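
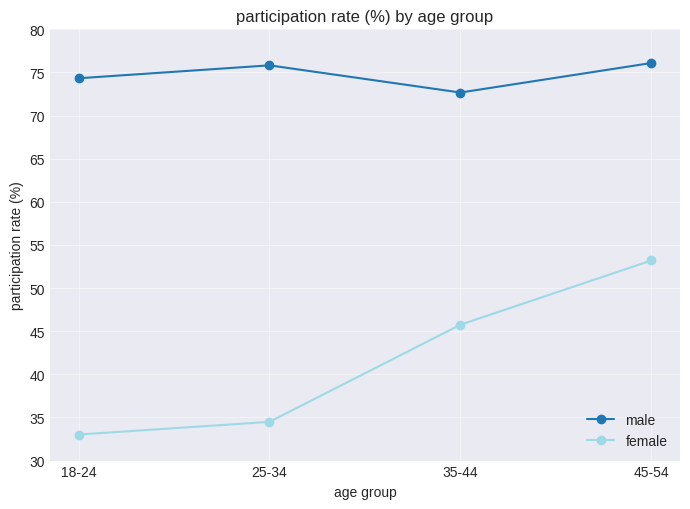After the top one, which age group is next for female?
35-44

Top 3 for female: 45-54 ≈ 55, 35-44 ≈ 45, 25-34 ≈ 35.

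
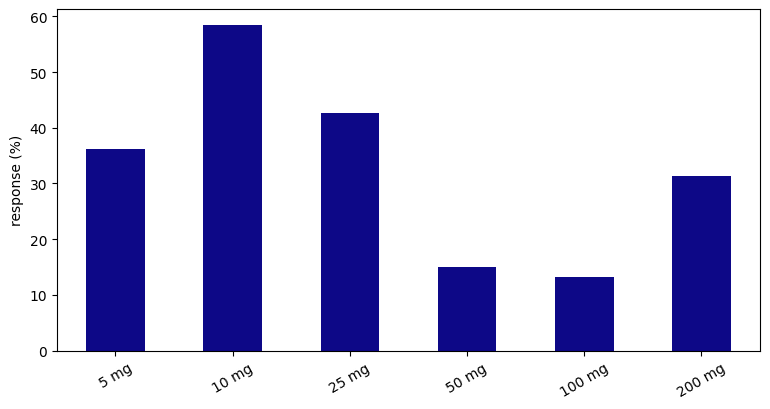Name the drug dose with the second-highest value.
25 mg

Top 3: 10 mg ≈ 60, 25 mg ≈ 45, 5 mg ≈ 35.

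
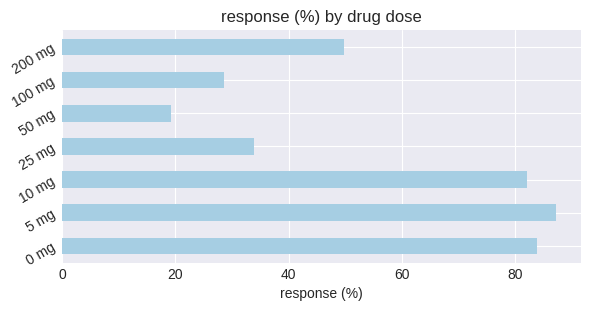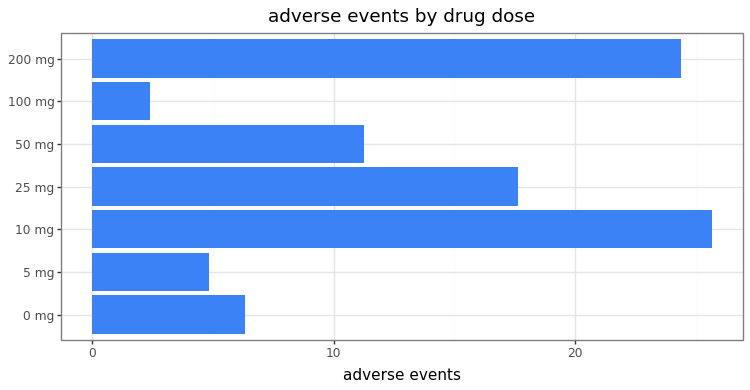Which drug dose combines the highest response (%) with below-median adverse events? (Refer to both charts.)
5 mg

Chart 2 median adverse events ≈ 10; below-median drug doses: 0 mg, 5 mg, 100 mg. Among those, 5 mg has the highest response (%) (≈ 90).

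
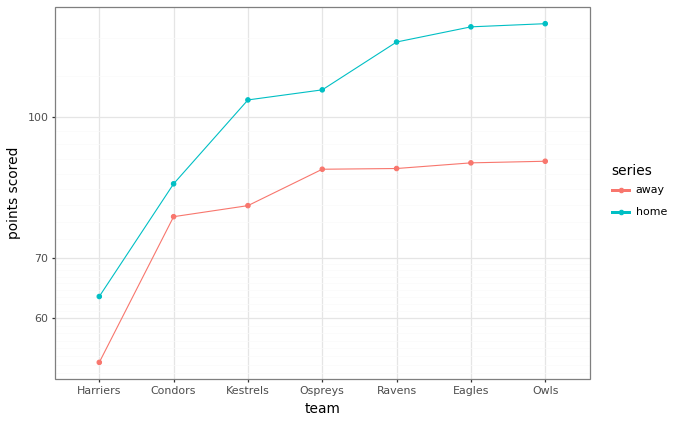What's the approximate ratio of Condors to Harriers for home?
≈ 1.33×

Condors ≈ 80, Harriers ≈ 60; 80/60 ≈ 1.33.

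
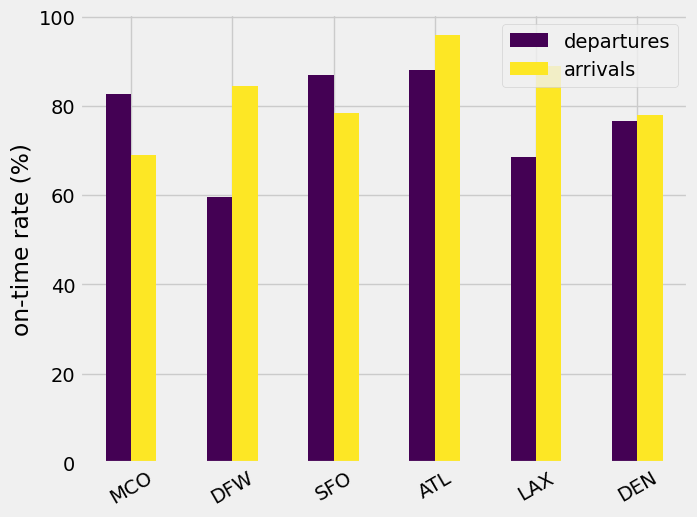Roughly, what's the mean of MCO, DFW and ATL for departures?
≈ 77

(80 + 60 + 90) / 3 ≈ 77.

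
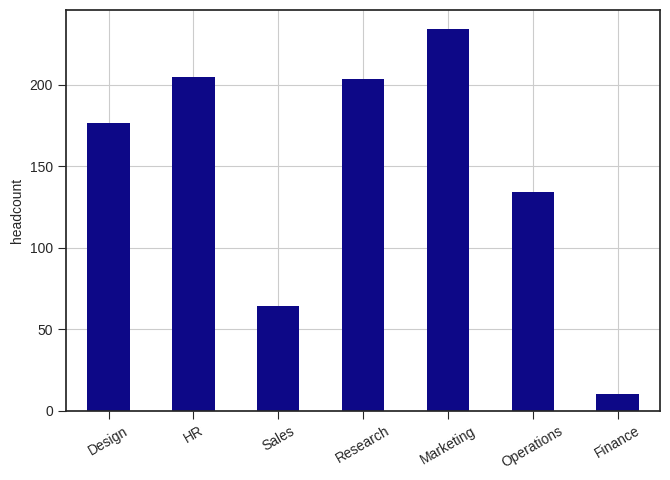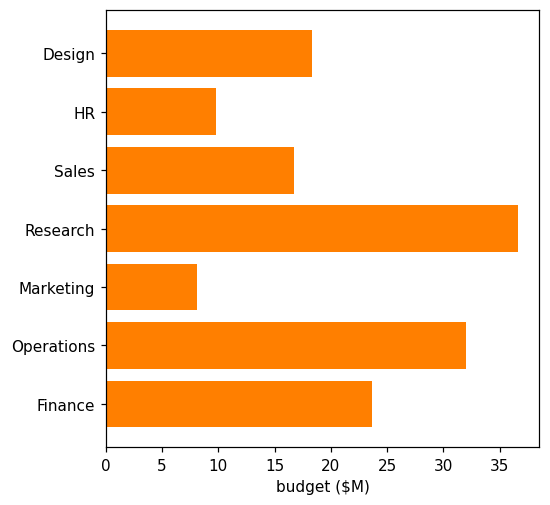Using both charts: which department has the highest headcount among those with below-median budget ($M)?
Chart 2 median budget ($M) ≈ 20; below-median departments: HR, Sales, Marketing. Among those, Marketing has the highest headcount (≈ 225).

Marketing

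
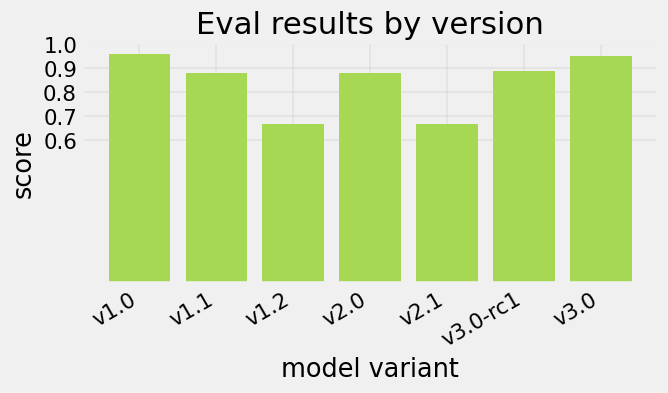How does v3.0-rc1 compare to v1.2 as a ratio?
v3.0-rc1 ≈ 0.9, v1.2 ≈ 0.7; 0.9/0.7 ≈ 1.29.

≈ 1.29×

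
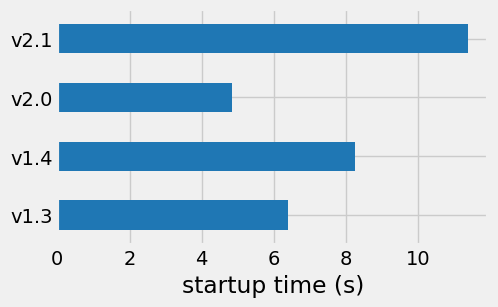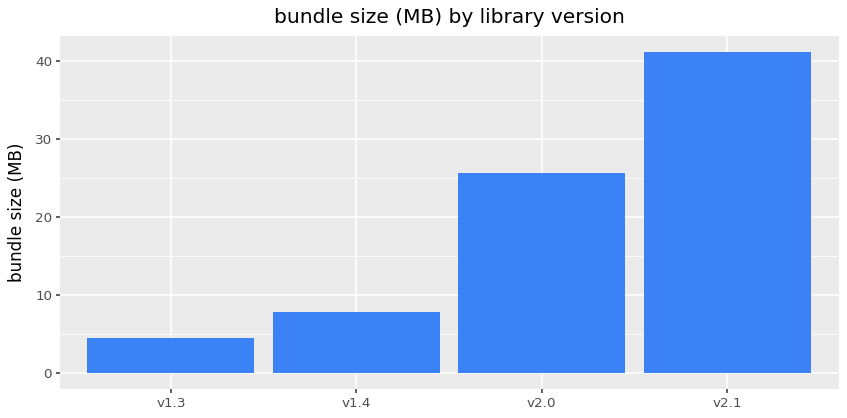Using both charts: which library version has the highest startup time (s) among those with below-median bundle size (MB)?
Chart 2 median bundle size (MB) ≈ 15; below-median library versions: v1.3, v1.4. Among those, v1.4 has the highest startup time (s) (≈ 8).

v1.4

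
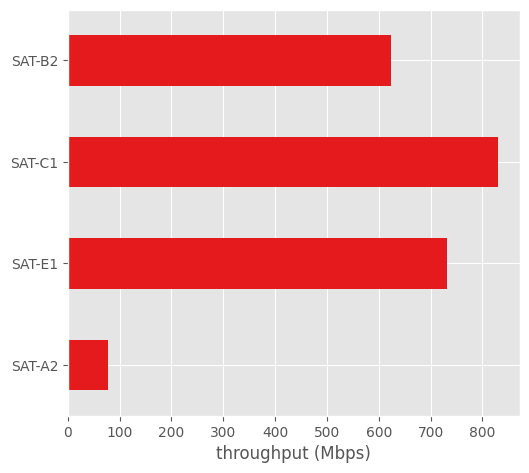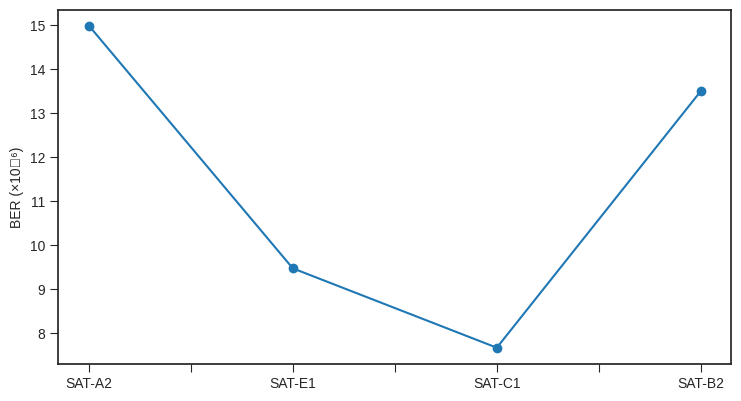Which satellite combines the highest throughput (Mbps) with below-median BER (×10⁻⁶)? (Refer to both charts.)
Chart 2 median BER (×10⁻⁶) ≈ 12; below-median satellites: SAT-E1, SAT-C1. Among those, SAT-C1 has the highest throughput (Mbps) (≈ 800).

SAT-C1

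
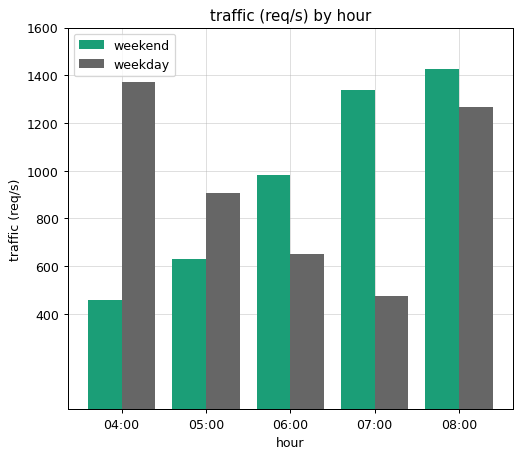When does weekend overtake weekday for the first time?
06:00

05:00: weekend ≈ 600 vs weekday ≈ 1000 (not yet); 06:00: weekend ≈ 1000 vs weekday ≈ 600 (first crossover).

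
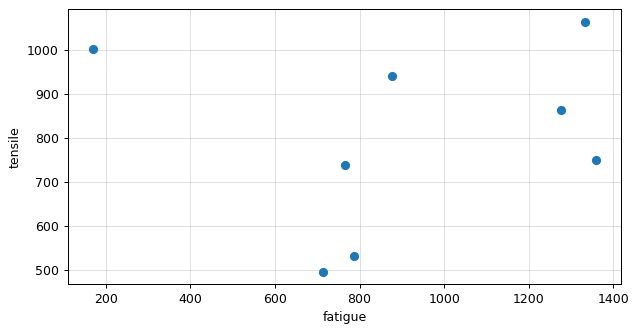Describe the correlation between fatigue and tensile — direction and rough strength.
no clear correlation

Points are roughly uncorrelated; weak (|r| ≈ 0.1).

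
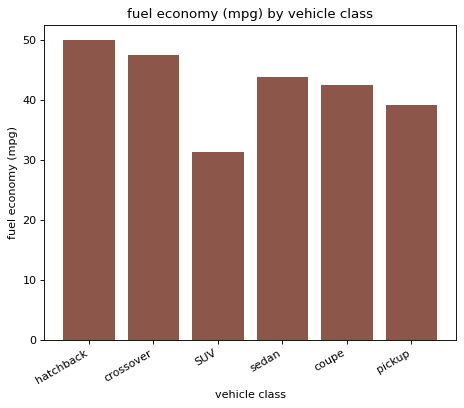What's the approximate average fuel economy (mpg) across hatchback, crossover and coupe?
≈ 47

(50 + 50 + 40) / 3 ≈ 47.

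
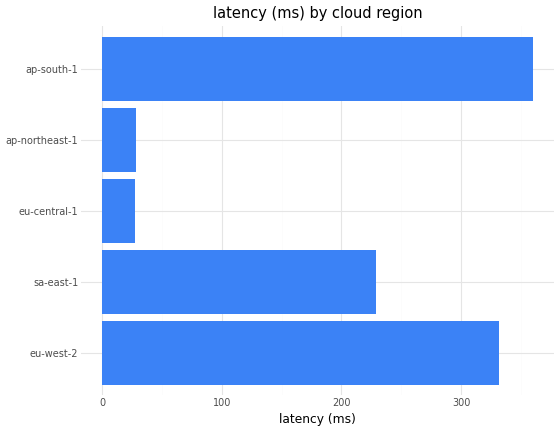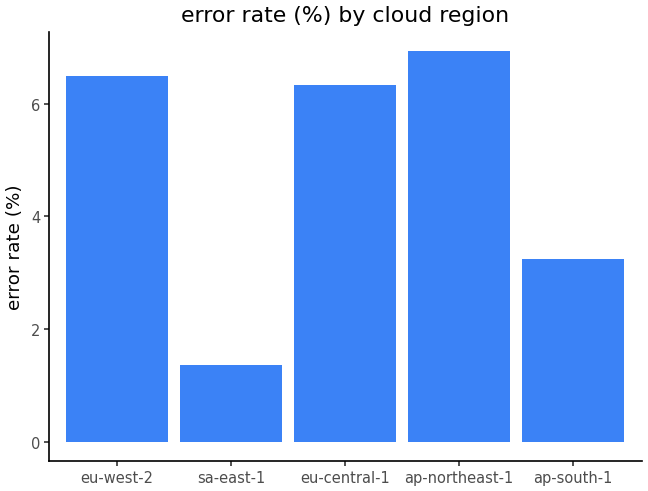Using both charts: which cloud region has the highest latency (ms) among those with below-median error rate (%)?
ap-south-1

Chart 2 median error rate (%) ≈ 6; below-median cloud regions: sa-east-1, ap-south-1. Among those, ap-south-1 has the highest latency (ms) (≈ 350).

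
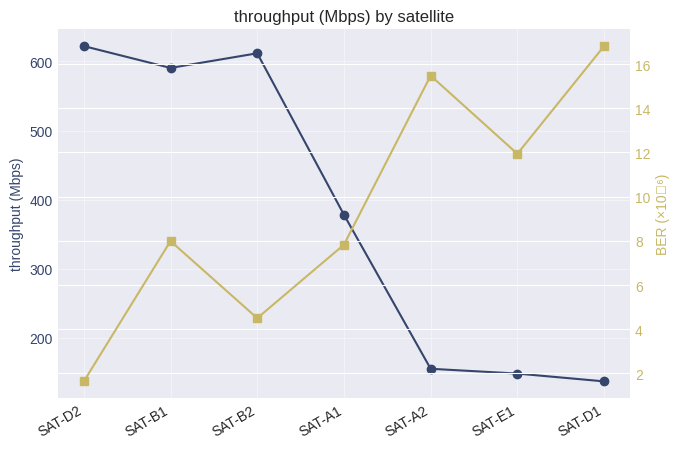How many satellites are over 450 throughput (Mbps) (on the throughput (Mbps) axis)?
Above 450: SAT-D2, SAT-B1, SAT-B2.

3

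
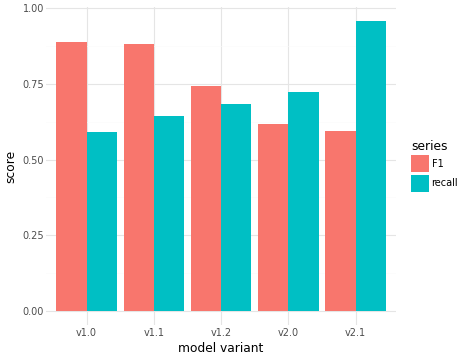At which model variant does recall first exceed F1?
v2.0

v1.2: recall ≈ 0.7 vs F1 ≈ 0.7 (not yet); v2.0: recall ≈ 0.7 vs F1 ≈ 0.6 (first crossover).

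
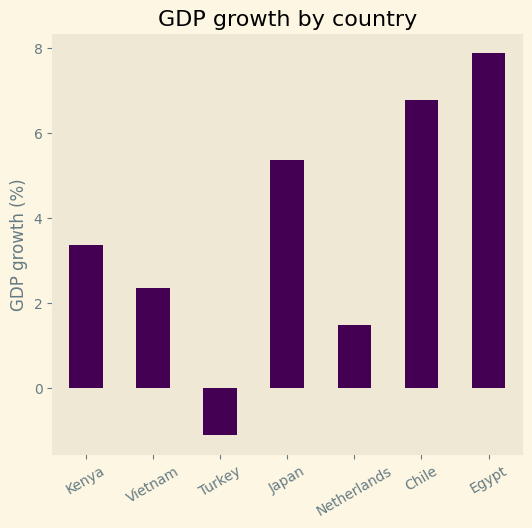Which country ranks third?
Top 4: Egypt ≈ 8, Chile ≈ 7, Japan ≈ 5, Kenya ≈ 3.

Japan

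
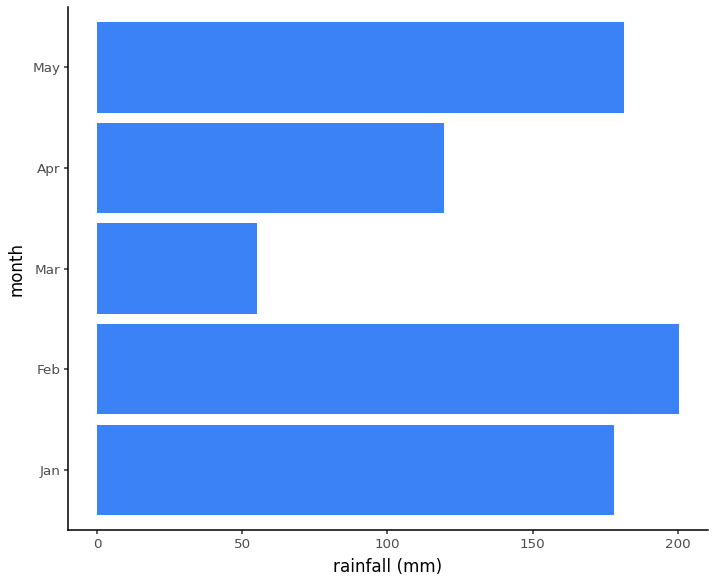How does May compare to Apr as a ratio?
May ≈ 180, Apr ≈ 120; 180/120 ≈ 1.5.

≈ 1.5×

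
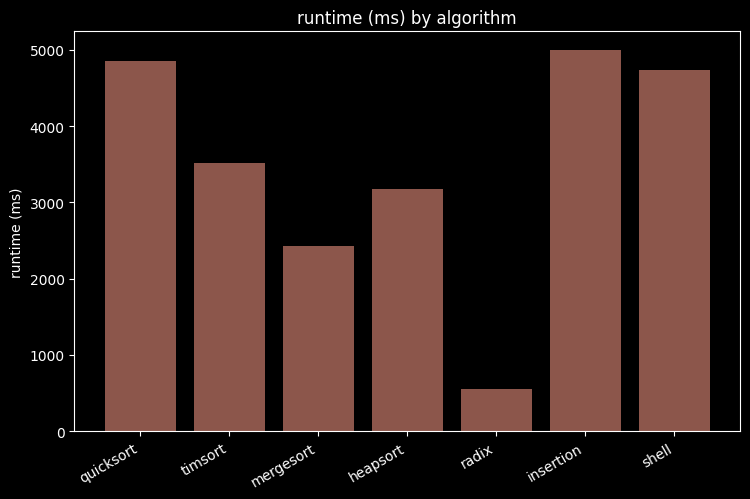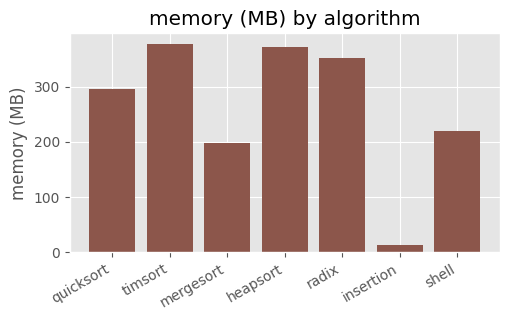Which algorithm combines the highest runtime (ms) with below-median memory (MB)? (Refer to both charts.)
insertion

Chart 2 median memory (MB) ≈ 300; below-median algorithms: mergesort, insertion, shell. Among those, insertion has the highest runtime (ms) (≈ 5000).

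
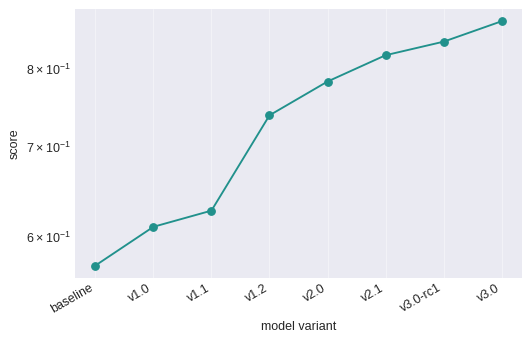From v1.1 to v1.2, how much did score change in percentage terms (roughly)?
v1.1 ≈ 0.65, v1.2 ≈ 0.75; (0.75 − 0.65) / 0.65 ≈ +15.4%.

≈ +15.4%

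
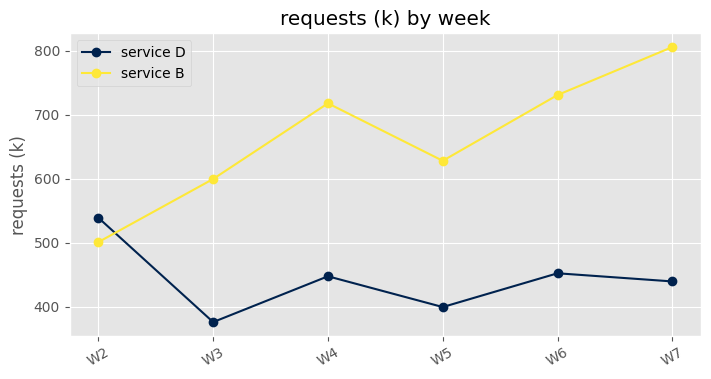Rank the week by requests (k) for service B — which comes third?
W4

Top 4 for service B: W7 ≈ 800, W6 ≈ 750, W4 ≈ 700, W5 ≈ 650.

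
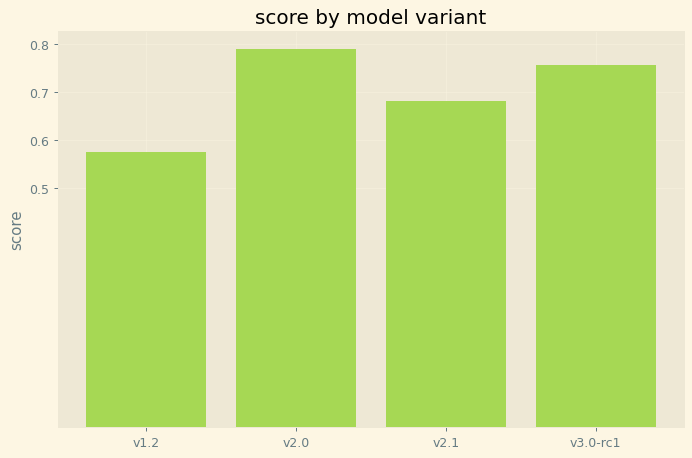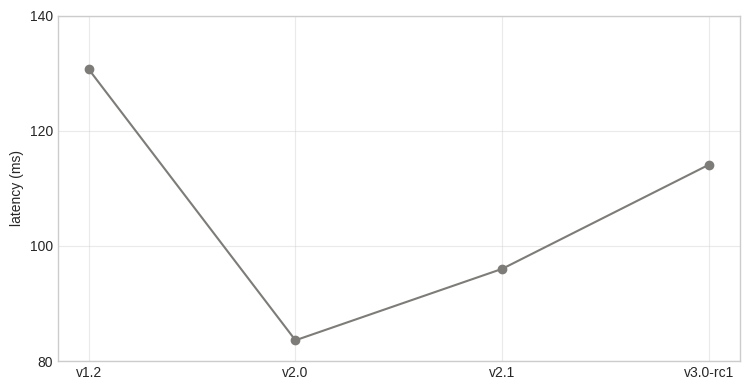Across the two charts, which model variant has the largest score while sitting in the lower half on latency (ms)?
v2.0

Chart 2 median latency (ms) ≈ 100; below-median model variants: v2.0, v2.1. Among those, v2.0 has the highest score (≈ 0.8).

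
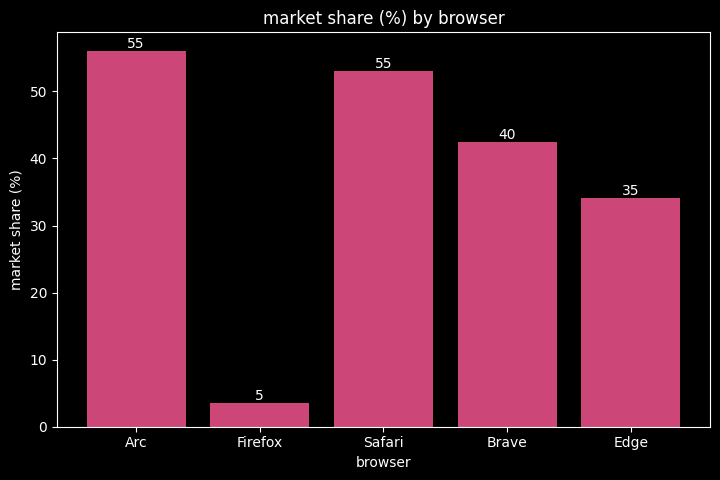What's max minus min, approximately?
≈ 50

Max Arc ≈ 55, min Firefox ≈ 5; range ≈ 50.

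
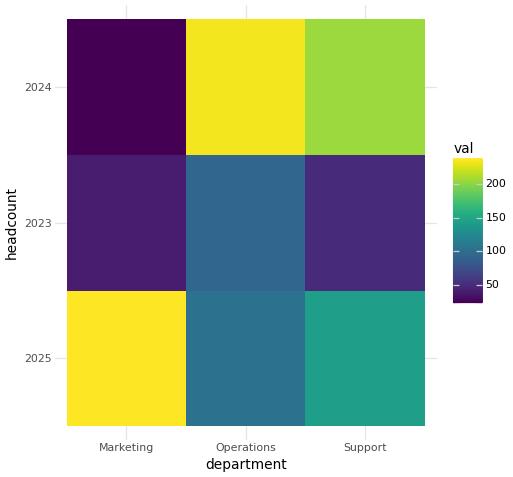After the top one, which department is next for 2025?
Top 3 for 2025: Marketing ≈ 240, Support ≈ 140, Operations ≈ 100.

Support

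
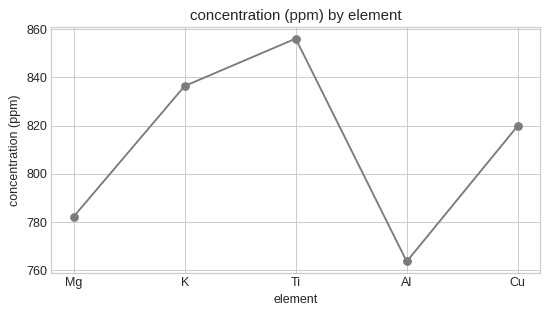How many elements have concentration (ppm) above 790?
3

Above 790: K, Ti, Cu.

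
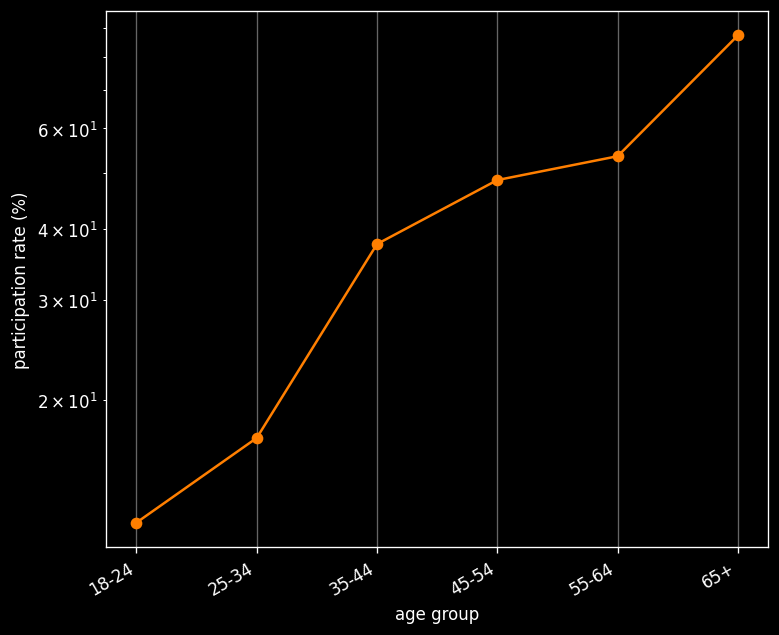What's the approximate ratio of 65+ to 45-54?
65+ ≈ 90, 45-54 ≈ 50; 90/50 ≈ 1.8.

≈ 1.8×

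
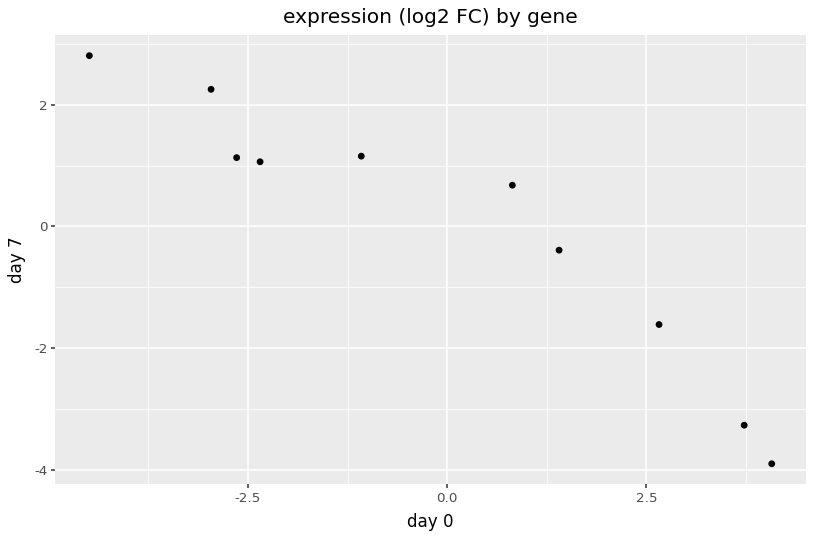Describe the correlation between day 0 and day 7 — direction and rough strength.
negative, strong

Points are negatively correlated; strong (|r| ≈ 0.9).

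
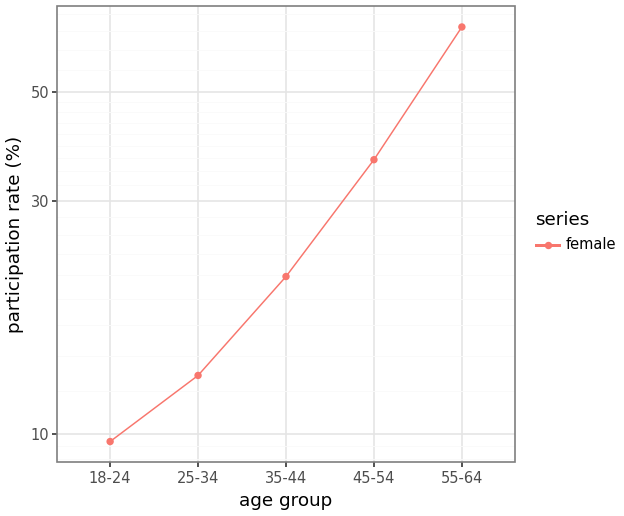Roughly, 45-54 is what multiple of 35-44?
≈ 1.75×

45-54 ≈ 35, 35-44 ≈ 20; 35/20 ≈ 1.75.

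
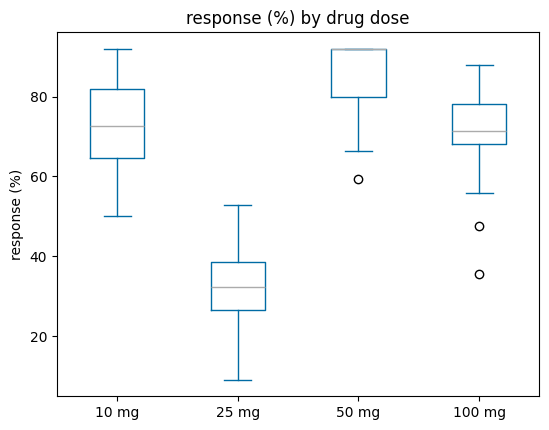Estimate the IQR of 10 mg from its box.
≈ 15

Q3 ≈ 80, Q1 ≈ 65; IQR ≈ 15.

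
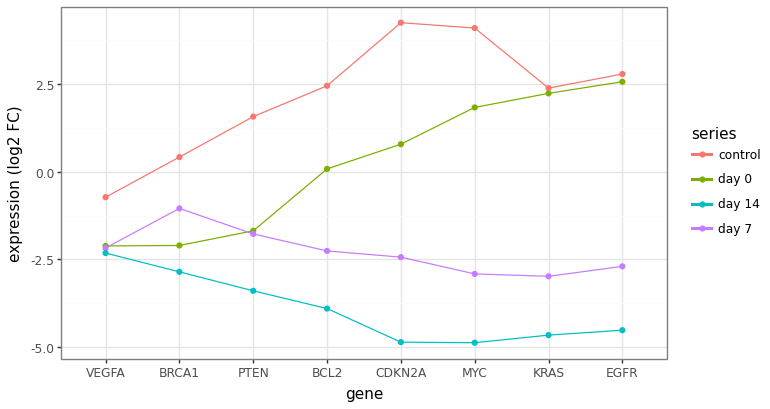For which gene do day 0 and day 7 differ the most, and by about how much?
EGFR, ≈ 6 log2 FC

EGFR: day 0 ≈ 3, day 7 ≈ -3 → gap ≈ 6. Next-largest (KRAS) is only ≈ 5.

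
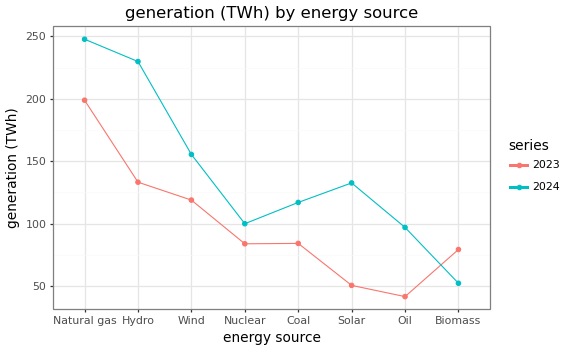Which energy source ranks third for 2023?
Wind

Top 4 for 2023: Natural gas ≈ 200, Hydro ≈ 140, Wind ≈ 120, Coal ≈ 80.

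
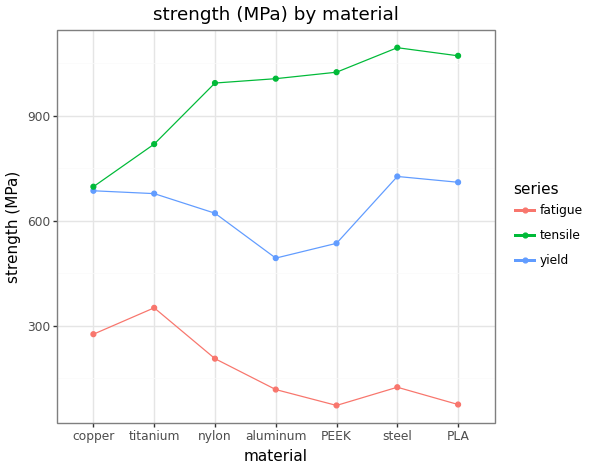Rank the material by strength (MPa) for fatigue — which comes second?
copper

Top 3 for fatigue: titanium ≈ 400, copper ≈ 300, nylon ≈ 200.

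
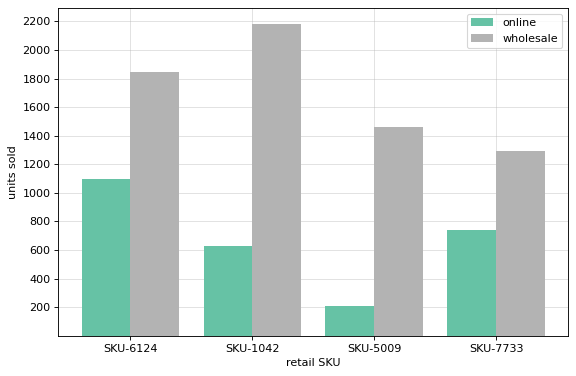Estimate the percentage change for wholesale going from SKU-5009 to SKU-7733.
≈ -14.3%

SKU-5009 ≈ 1400, SKU-7733 ≈ 1200; (1200 − 1400) / 1400 ≈ -14.3%.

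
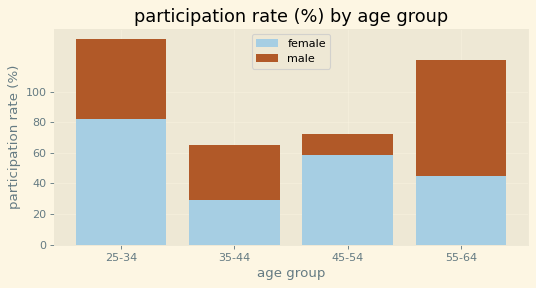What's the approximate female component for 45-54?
≈ 60

female top ≈ 60, bottom ≈ 0; segment ≈ 60.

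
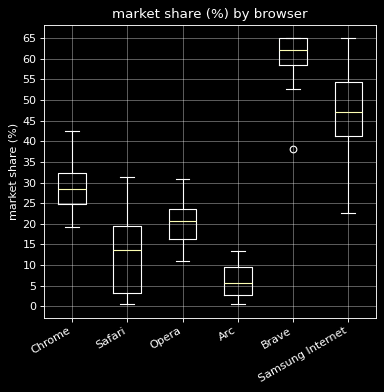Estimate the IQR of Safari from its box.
Q3 ≈ 20, Q1 ≈ 5; IQR ≈ 15.

≈ 15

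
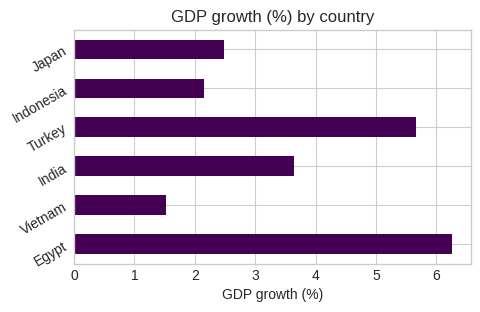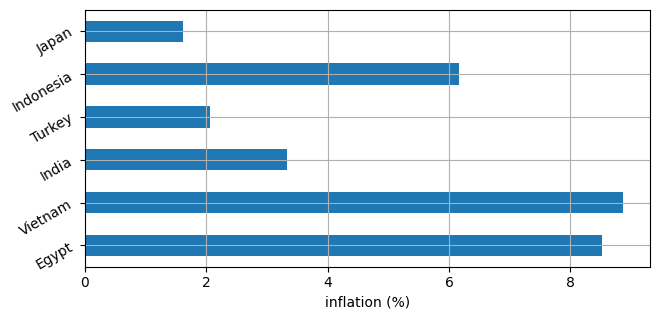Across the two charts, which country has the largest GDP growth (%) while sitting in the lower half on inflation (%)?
Chart 2 median inflation (%) ≈ 5; below-median countries: India, Turkey, Japan. Among those, Turkey has the highest GDP growth (%) (≈ 6).

Turkey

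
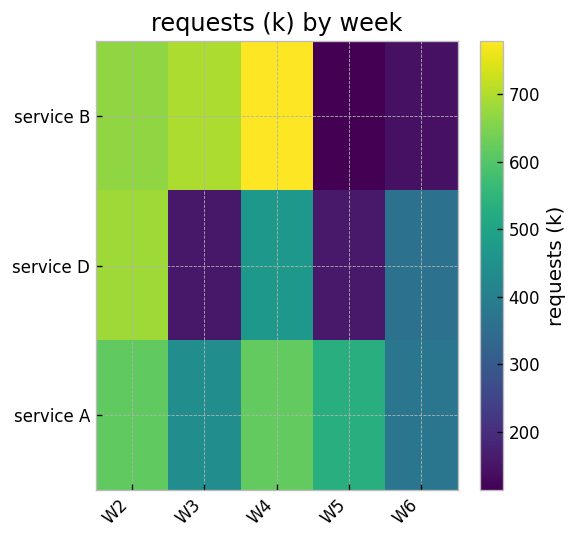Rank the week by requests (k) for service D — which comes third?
Top 4 for service D: W2 ≈ 700, W4 ≈ 500, W6 ≈ 400, W5 ≈ 200.

W6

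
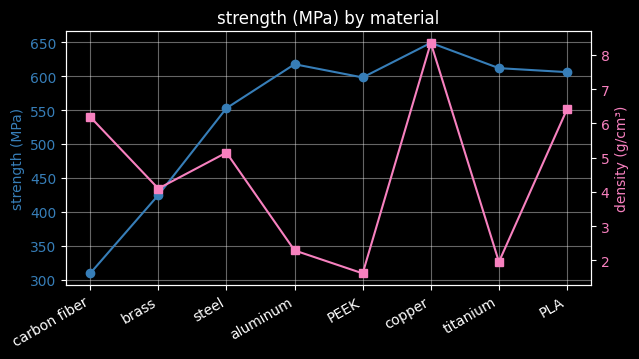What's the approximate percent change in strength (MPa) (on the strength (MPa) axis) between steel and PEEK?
steel ≈ 550, PEEK ≈ 600; (600 − 550) / 550 ≈ +9.1%.

≈ +9.1%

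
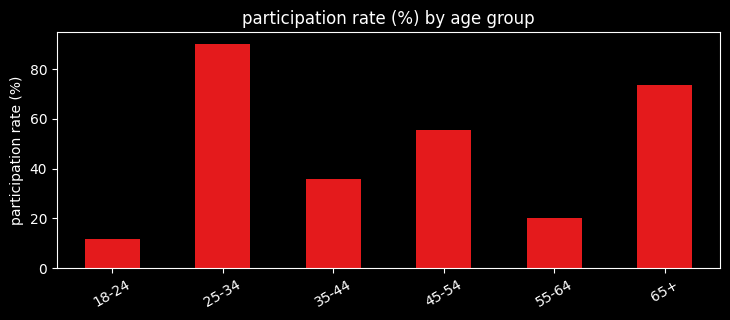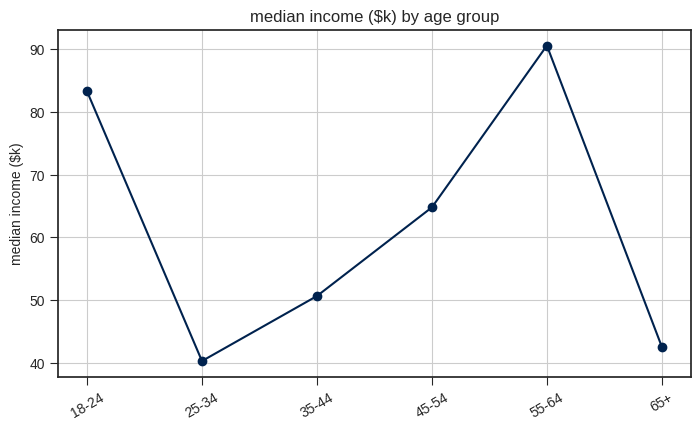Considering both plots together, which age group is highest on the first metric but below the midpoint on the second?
Chart 2 median median income ($k) ≈ 60; below-median age groups: 25-34, 35-44, 65+. Among those, 25-34 has the highest participation rate (%) (≈ 90).

25-34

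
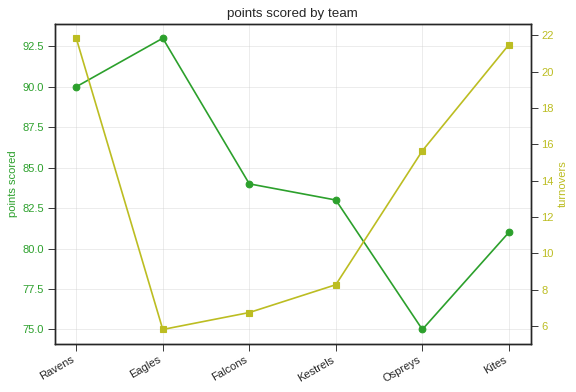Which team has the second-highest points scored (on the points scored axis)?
Top 3 (on the points scored axis): Eagles ≈ 92, Ravens ≈ 90, Falcons ≈ 84.

Ravens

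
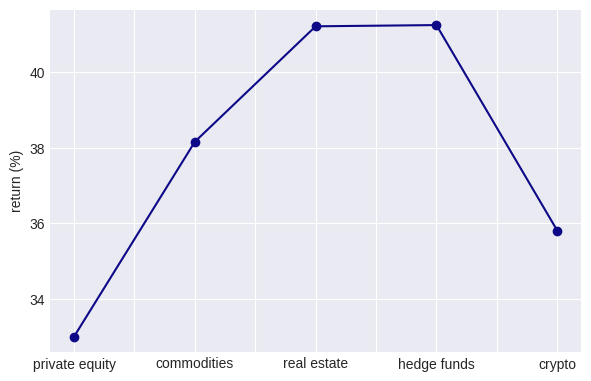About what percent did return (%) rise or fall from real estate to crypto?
≈ -12.2%

real estate ≈ 41, crypto ≈ 36; (36 − 41) / 41 ≈ -12.2%.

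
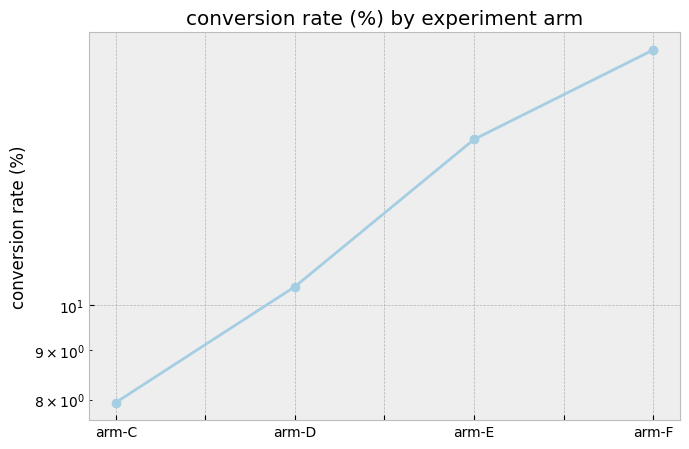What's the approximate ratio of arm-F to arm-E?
≈ 1.2×

arm-F ≈ 18, arm-E ≈ 15; 18/15 ≈ 1.2.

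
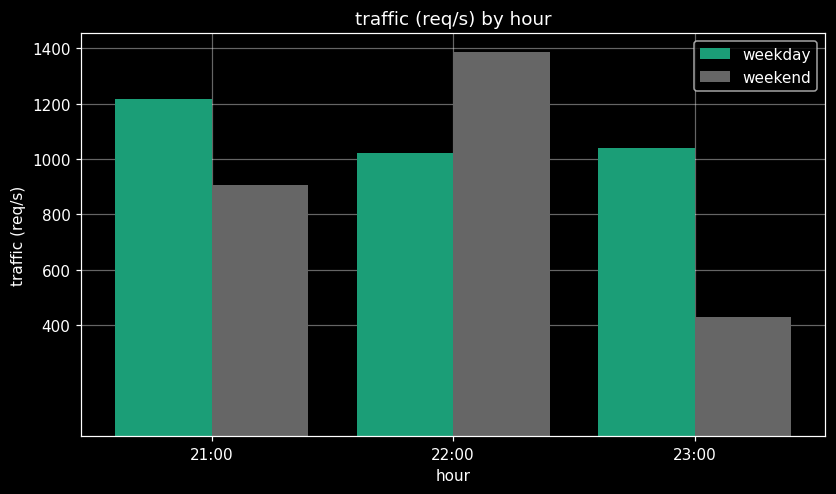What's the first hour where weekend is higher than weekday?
22:00

21:00: weekend ≈ 1000 vs weekday ≈ 1200 (not yet); 22:00: weekend ≈ 1400 vs weekday ≈ 1000 (first crossover).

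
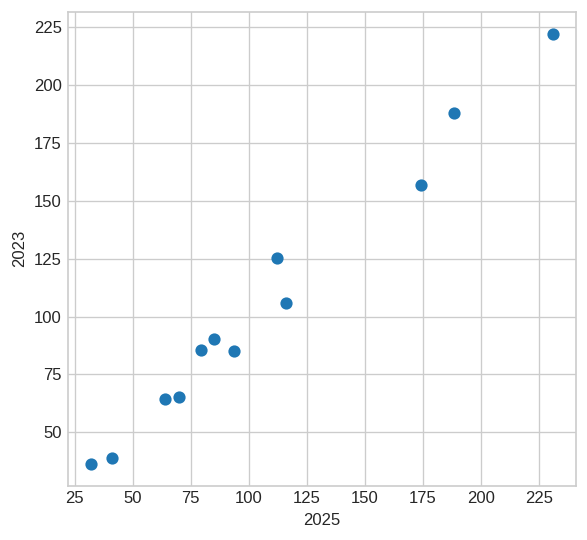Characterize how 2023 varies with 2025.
Points are positively correlated; strong (|r| ≈ 1.0).

positive, strong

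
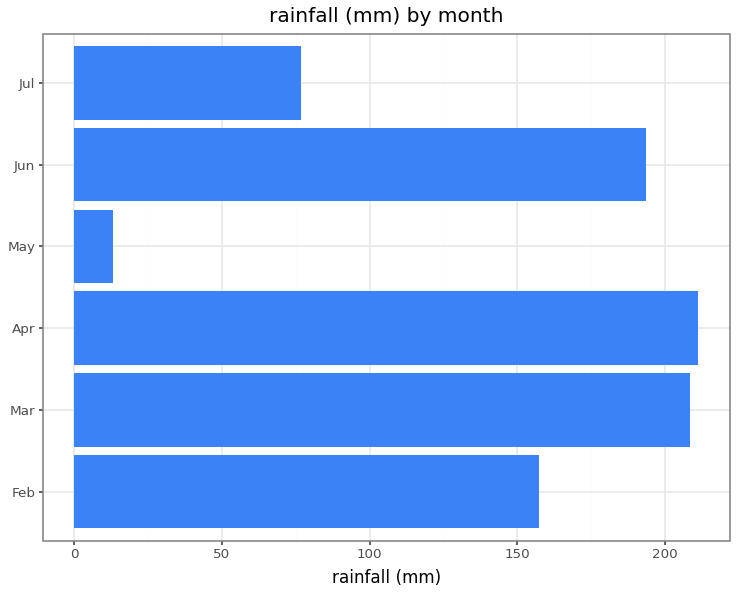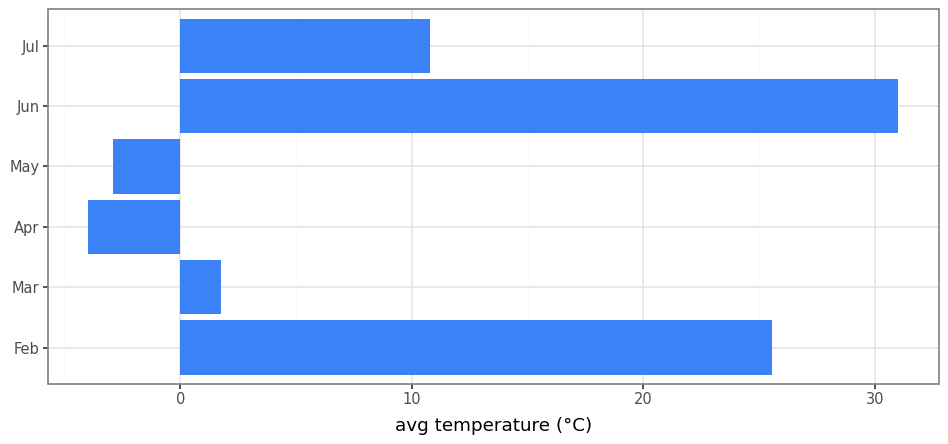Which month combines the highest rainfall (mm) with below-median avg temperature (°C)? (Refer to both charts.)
Chart 2 median avg temperature (°C) ≈ 5; below-median months: Mar, Apr, May. Among those, Apr has the highest rainfall (mm) (≈ 220).

Apr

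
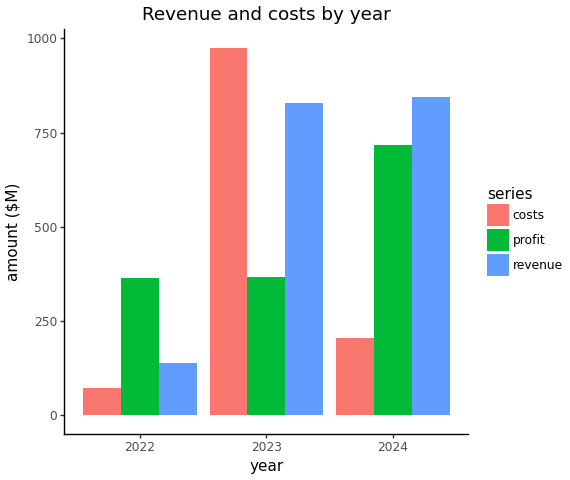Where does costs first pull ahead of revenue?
2023

2022: costs ≈ 100 vs revenue ≈ 100 (not yet); 2023: costs ≈ 1000 vs revenue ≈ 800 (first crossover).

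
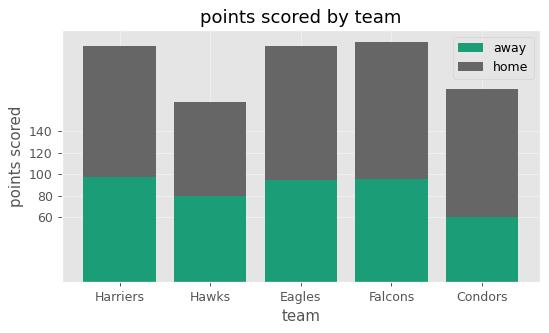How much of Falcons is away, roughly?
away top ≈ 100, bottom ≈ 0; segment ≈ 100.

≈ 100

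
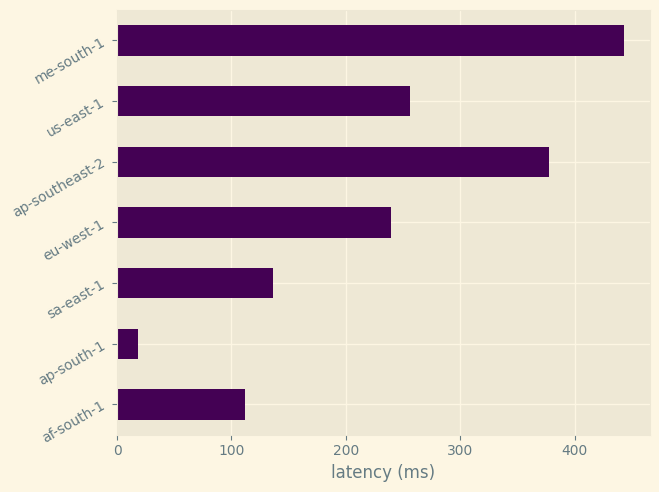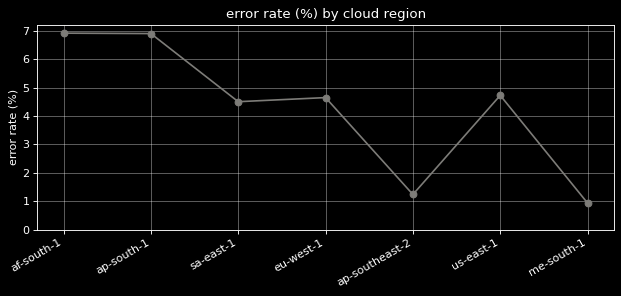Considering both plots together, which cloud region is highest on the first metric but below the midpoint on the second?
me-south-1

Chart 2 median error rate (%) ≈ 5; below-median cloud regions: sa-east-1, ap-southeast-2, me-south-1. Among those, me-south-1 has the highest latency (ms) (≈ 450).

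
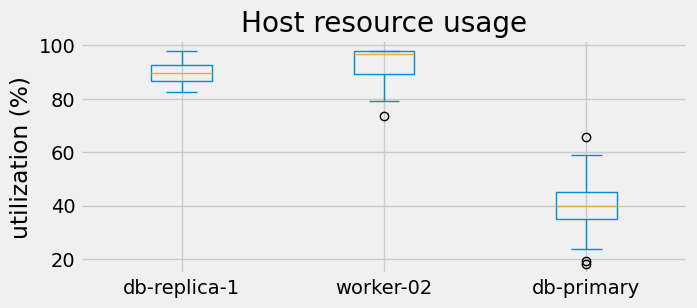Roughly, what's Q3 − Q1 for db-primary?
≈ 10

Q3 ≈ 45, Q1 ≈ 35; IQR ≈ 10.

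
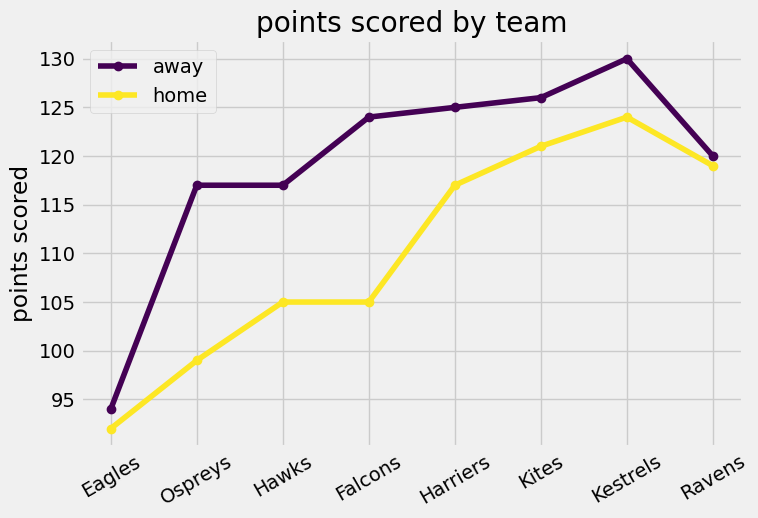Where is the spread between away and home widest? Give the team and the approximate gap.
Falcons, ≈ 20

Falcons: away ≈ 125, home ≈ 105 → gap ≈ 20. Next-largest (Ospreys) is only ≈ 15.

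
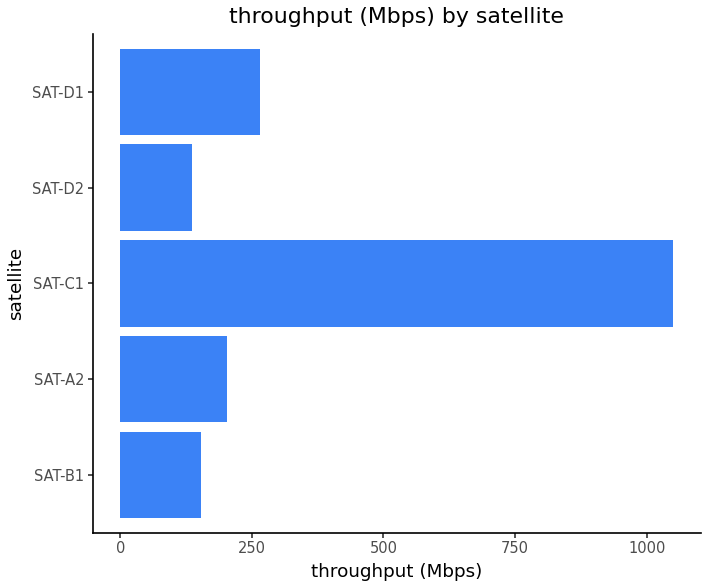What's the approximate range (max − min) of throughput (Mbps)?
≈ 1000

Max SAT-C1 ≈ 1100, min SAT-D2 ≈ 100; range ≈ 1000.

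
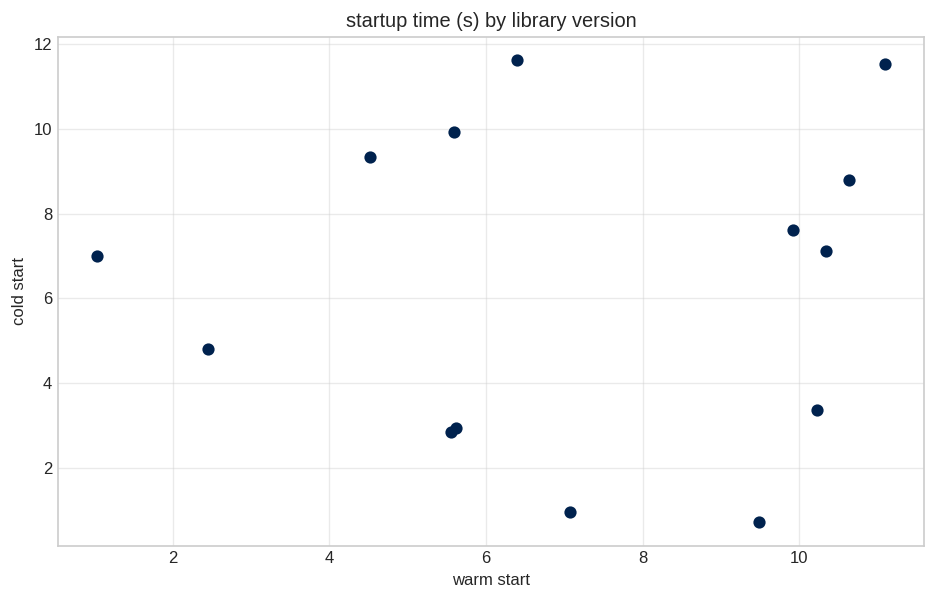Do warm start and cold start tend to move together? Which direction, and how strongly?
Points are roughly uncorrelated; weak (|r| ≈ 0.1).

no clear correlation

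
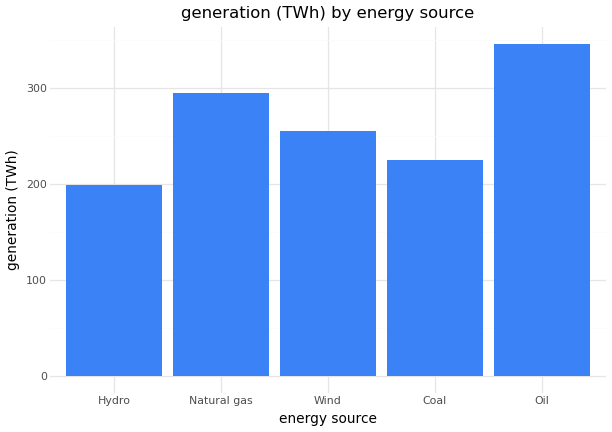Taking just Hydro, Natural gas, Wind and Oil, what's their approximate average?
≈ 275

(200 + 300 + 250 + 350) / 4 ≈ 275.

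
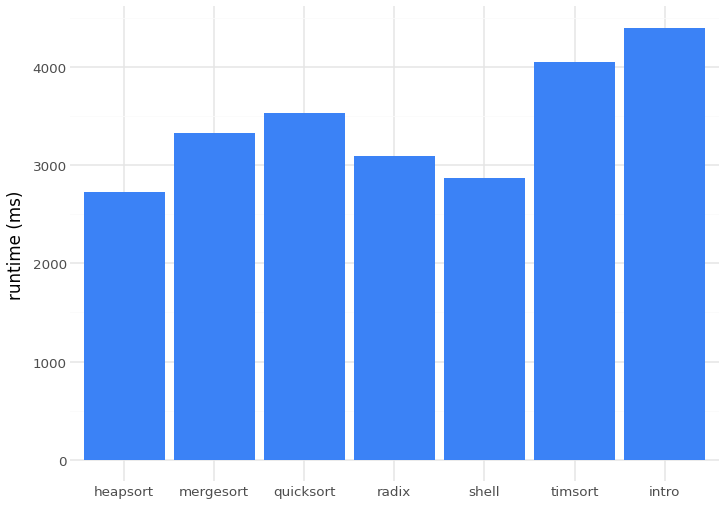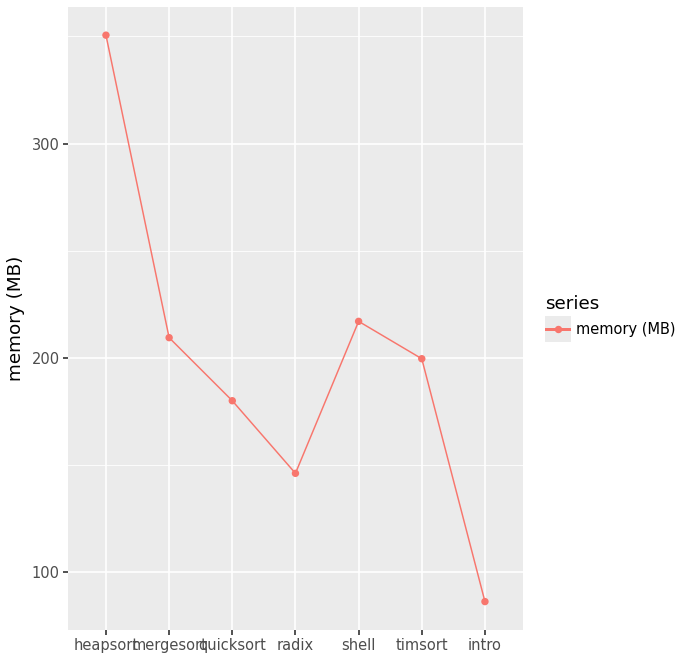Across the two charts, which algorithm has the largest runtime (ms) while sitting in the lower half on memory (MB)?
Chart 2 median memory (MB) ≈ 200; below-median algorithms: quicksort, radix, intro. Among those, intro has the highest runtime (ms) (≈ 4500).

intro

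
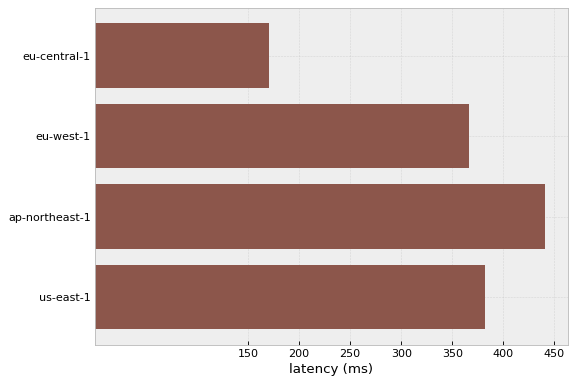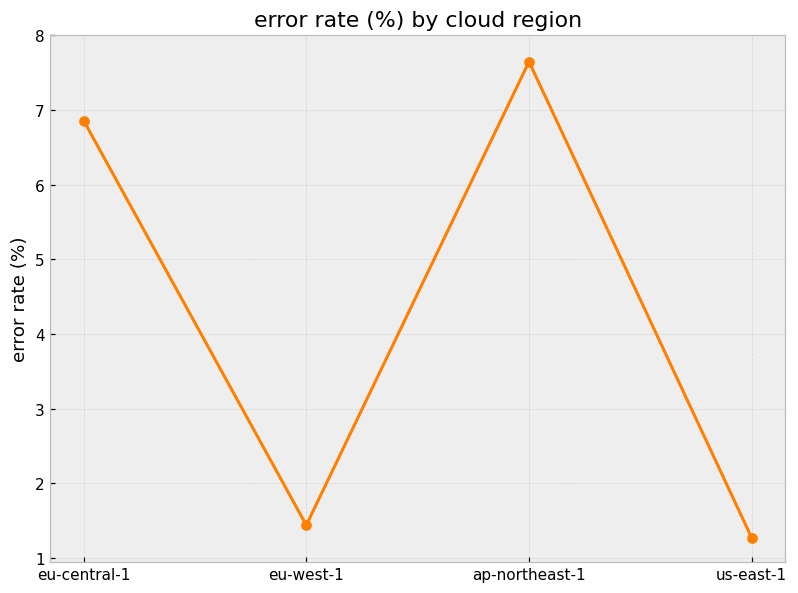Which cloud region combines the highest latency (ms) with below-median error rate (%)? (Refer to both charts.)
us-east-1

Chart 2 median error rate (%) ≈ 4; below-median cloud regions: eu-west-1, us-east-1. Among those, us-east-1 has the highest latency (ms) (≈ 400).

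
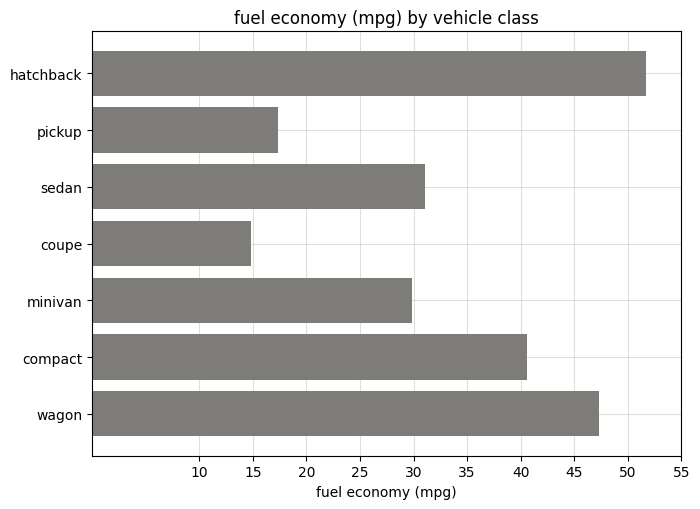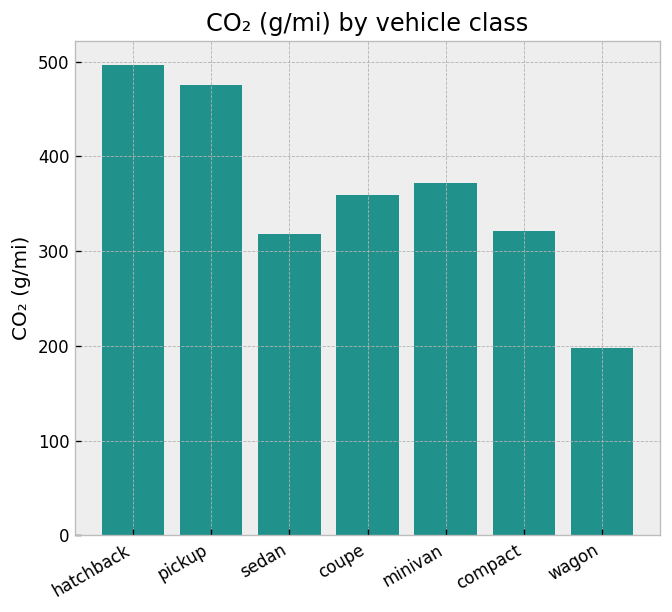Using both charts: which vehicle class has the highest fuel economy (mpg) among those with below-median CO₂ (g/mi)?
wagon

Chart 2 median CO₂ (g/mi) ≈ 350; below-median vehicle classes: sedan, compact, wagon. Among those, wagon has the highest fuel economy (mpg) (≈ 45).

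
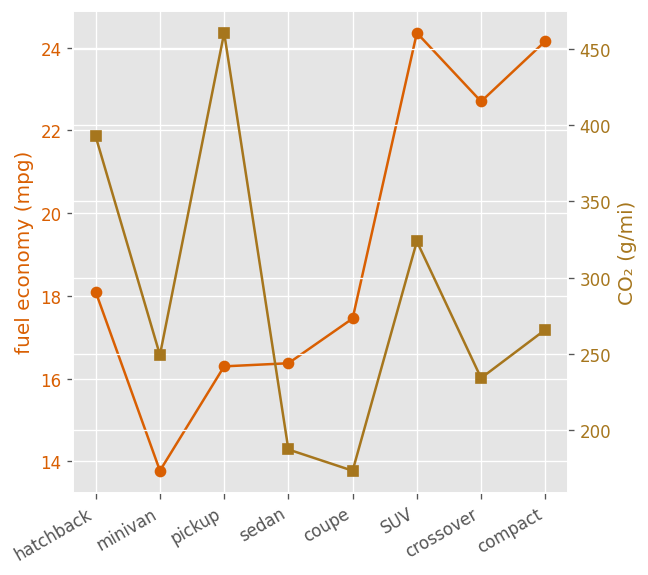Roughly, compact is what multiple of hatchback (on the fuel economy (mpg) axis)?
compact ≈ 24, hatchback ≈ 18; 24/18 ≈ 1.33.

≈ 1.33×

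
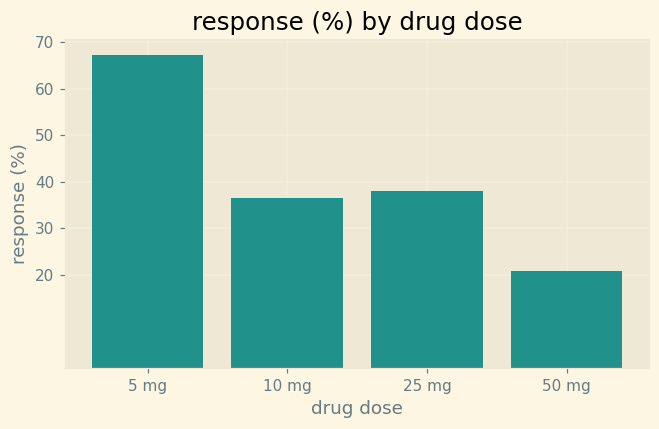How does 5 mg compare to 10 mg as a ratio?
≈ 1.75×

5 mg ≈ 70, 10 mg ≈ 40; 70/40 ≈ 1.75.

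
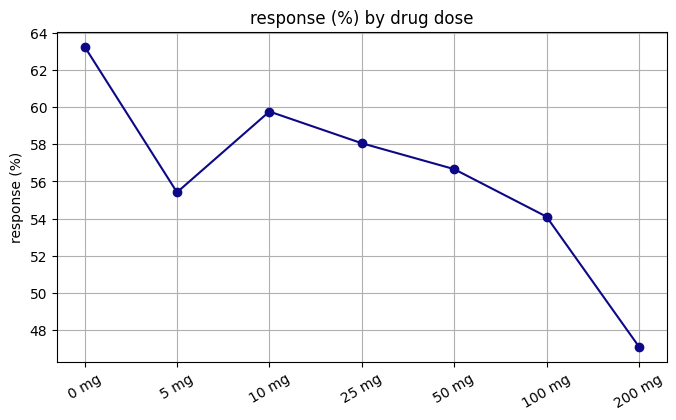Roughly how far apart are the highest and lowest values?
≈ 16

Max 0 mg ≈ 64, min 200 mg ≈ 48; range ≈ 16.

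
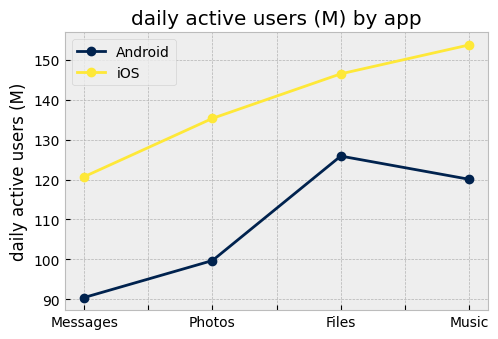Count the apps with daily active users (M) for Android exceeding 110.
Above 110: Files, Music.

2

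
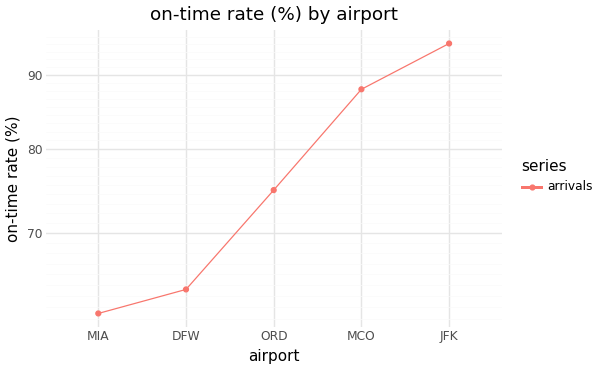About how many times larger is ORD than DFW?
ORD ≈ 75, DFW ≈ 65; 75/65 ≈ 1.15.

≈ 1.15×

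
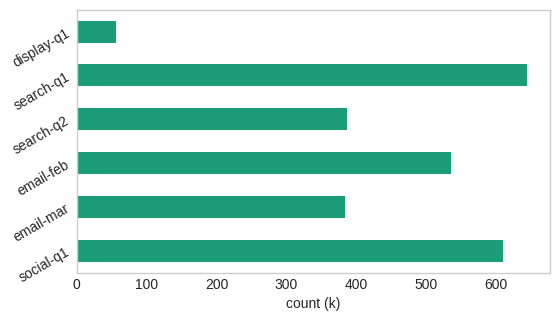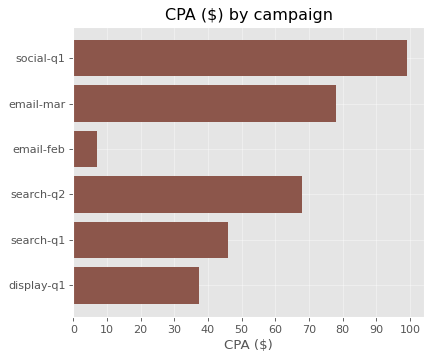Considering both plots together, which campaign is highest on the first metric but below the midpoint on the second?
search-q1

Chart 2 median CPA ($) ≈ 60; below-median campaigns: email-feb, search-q1, display-q1. Among those, search-q1 has the highest count (k) (≈ 600).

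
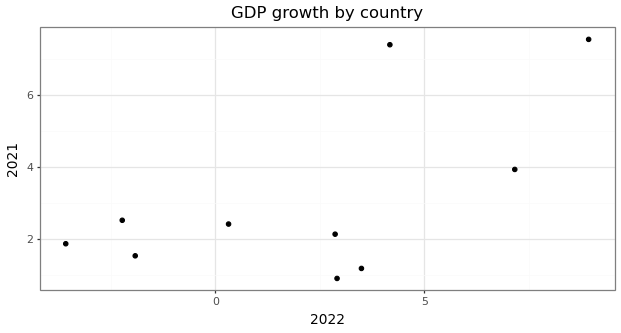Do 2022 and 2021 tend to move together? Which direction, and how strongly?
Points are positively correlated; moderate (|r| ≈ 0.6).

positive, moderate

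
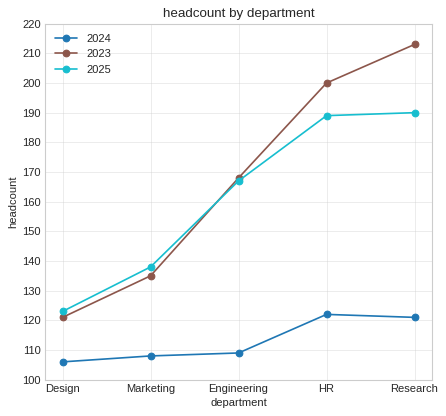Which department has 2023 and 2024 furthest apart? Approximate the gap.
Research: 2023 ≈ 210, 2024 ≈ 120 → gap ≈ 90. Next-largest (HR) is only ≈ 80.

Research, ≈ 90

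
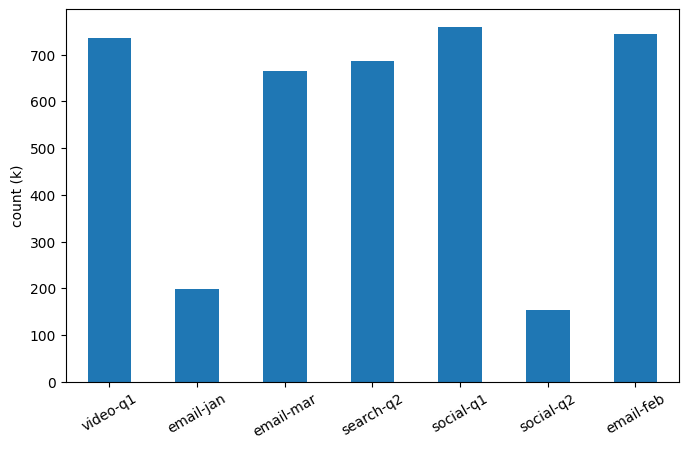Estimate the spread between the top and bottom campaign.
≈ 600

Max social-q1 ≈ 800, min social-q2 ≈ 200; range ≈ 600.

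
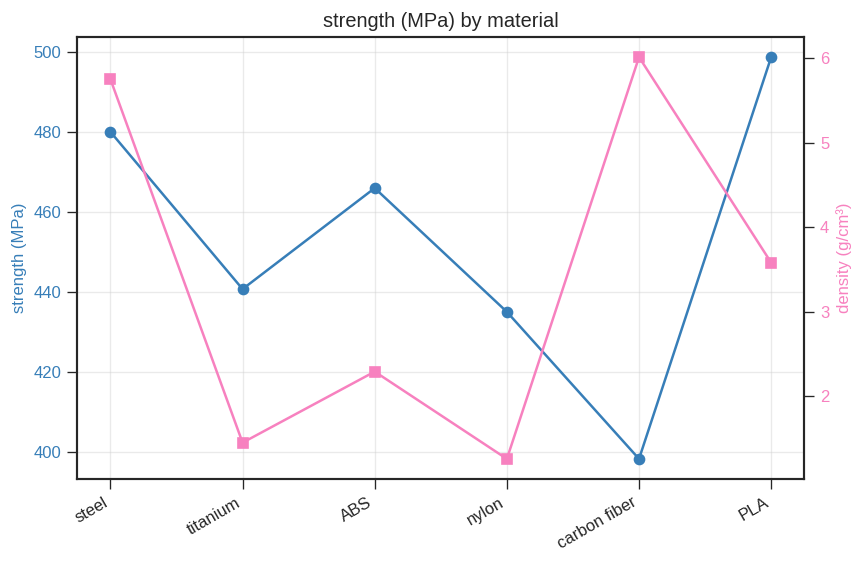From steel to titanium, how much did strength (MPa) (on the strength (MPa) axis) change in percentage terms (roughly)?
≈ -8.3%

steel ≈ 480, titanium ≈ 440; (440 − 480) / 480 ≈ -8.3%.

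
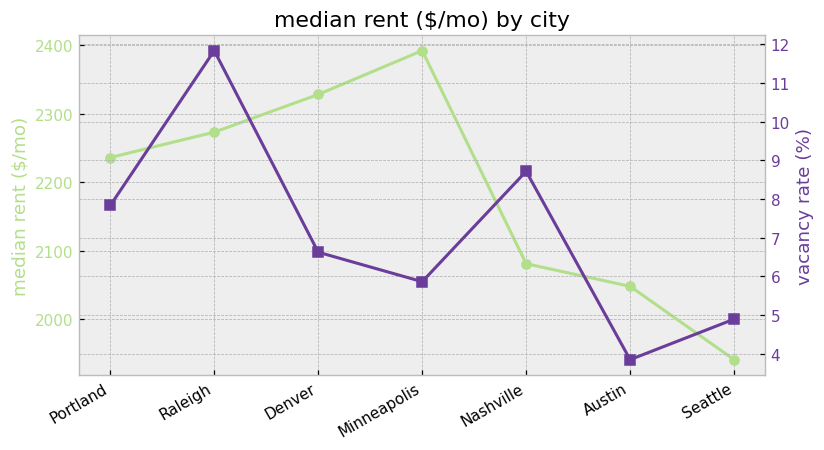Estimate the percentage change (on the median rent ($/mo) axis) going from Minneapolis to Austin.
≈ -14.6%

Minneapolis ≈ 2400, Austin ≈ 2050; (2050 − 2400) / 2400 ≈ -14.6%.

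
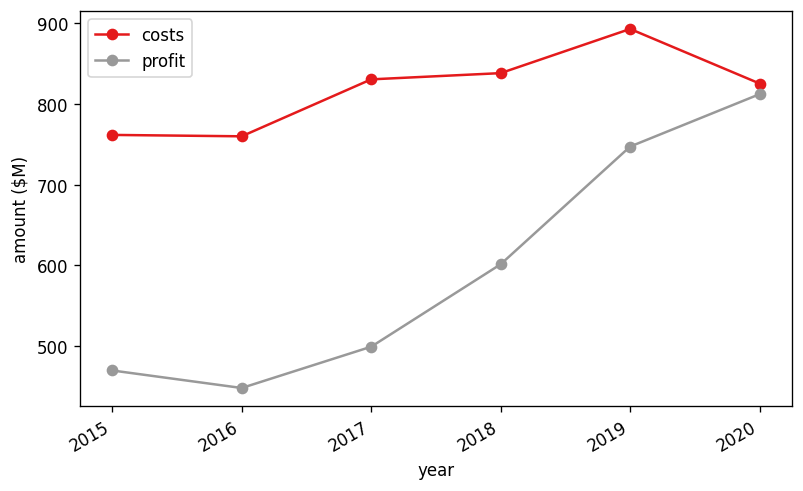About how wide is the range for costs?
Max 2019 ≈ 900, min 2016 ≈ 750; range ≈ 150.

≈ 150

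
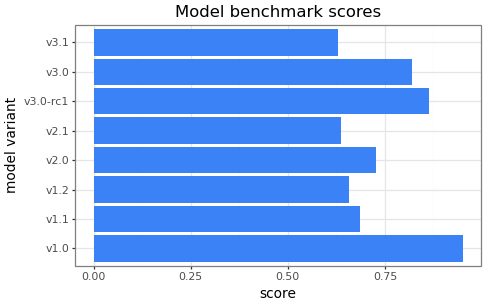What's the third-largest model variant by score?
Top 4: v1.0 ≈ 1.0, v3.0-rc1 ≈ 0.9, v3.0 ≈ 0.8, v2.0 ≈ 0.7.

v3.0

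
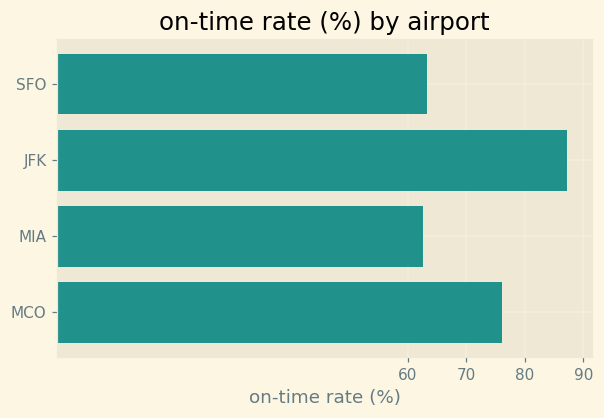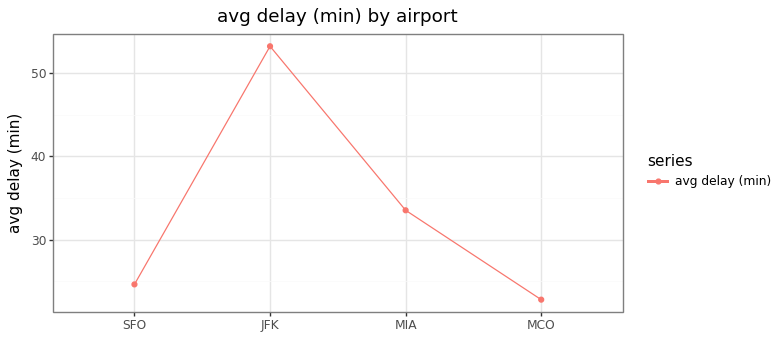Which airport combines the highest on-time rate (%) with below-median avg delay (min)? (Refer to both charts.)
Chart 2 median avg delay (min) ≈ 30; below-median airports: SFO, MCO. Among those, MCO has the highest on-time rate (%) (≈ 80).

MCO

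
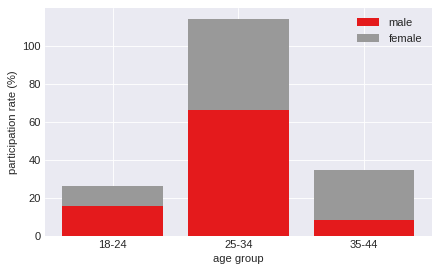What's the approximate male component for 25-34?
≈ 70

male top ≈ 70, bottom ≈ 0; segment ≈ 70.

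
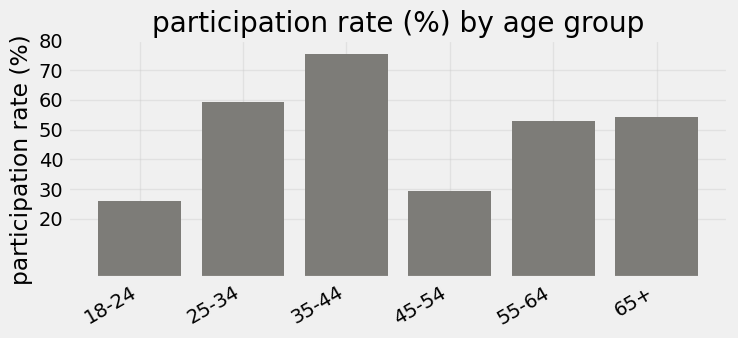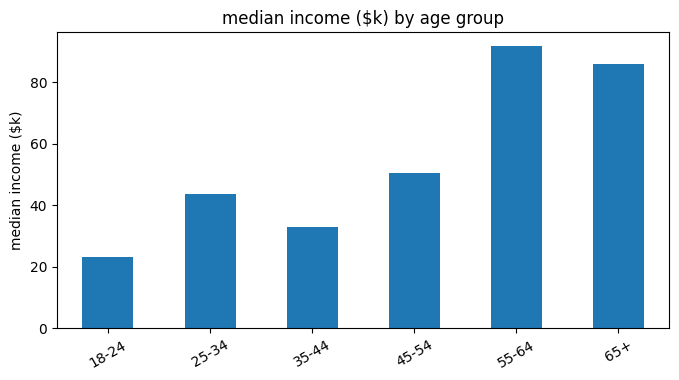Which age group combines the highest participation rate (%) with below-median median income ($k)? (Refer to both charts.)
35-44

Chart 2 median median income ($k) ≈ 50; below-median age groups: 18-24, 25-34, 35-44. Among those, 35-44 has the highest participation rate (%) (≈ 80).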